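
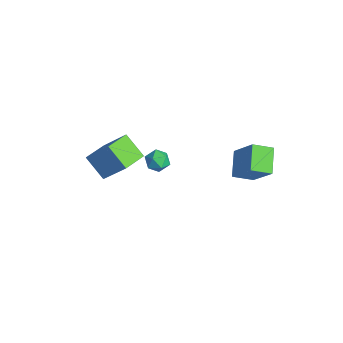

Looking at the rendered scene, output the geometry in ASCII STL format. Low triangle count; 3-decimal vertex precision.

solid 
facet normal -0.670 0.680 -0.298
outer loop
vertex -3.598 0.006 -2.031
vertex -4.097 -0.266 -1.531
vertex -3.623 0.289 -1.329
endloop
endfacet
facet normal -0.003 0.927 -0.374
outer loop
vertex -3.598 0.006 -2.031
vertex -3.623 0.289 -1.329
vertex -2.955 0.157 -1.661
endloop
endfacet
facet normal 0.350 0.481 -0.804
outer loop
vertex -3.598 0.006 -2.031
vertex -2.955 0.157 -1.661
vertex -3.017 -0.478 -2.068
endloop
endfacet
facet normal -0.098 -0.041 -0.994
outer loop
vertex -3.598 0.006 -2.031
vertex -3.017 -0.478 -2.068
vertex -3.723 -0.739 -1.988
endloop
endfacet
facet normal -0.728 0.083 -0.681
outer loop
vertex -3.598 0.006 -2.031
vertex -3.723 -0.739 -1.988
vertex -4.097 -0.266 -1.531
endloop
endfacet
facet normal 0.313 0.912 0.266
outer loop
vertex -2.955 0.157 -1.661
vertex -3.623 0.289 -1.329
vertex -3.057 -0.021 -0.932
endloop
endfacet
facet normal -0.766 0.512 0.389
outer loop
vertex -3.623 0.289 -1.329
vertex -4.097 -0.266 -1.531
vertex -3.763 -0.282 -0.852
endloop
endfacet
facet normal -0.859 -0.456 -0.232
outer loop
vertex -4.097 -0.266 -1.531
vertex -3.723 -0.739 -1.988
vertex -3.825 -0.917 -1.259
endloop
endfacet
facet normal 0.159 -0.656 -0.738
outer loop
vertex -3.723 -0.739 -1.988
vertex -3.017 -0.478 -2.068
vertex -3.157 -1.049 -1.591
endloop
endfacet
facet normal 0.883 0.189 -0.430
outer loop
vertex -3.017 -0.478 -2.068
vertex -2.955 0.157 -1.661
vertex -2.683 -0.494 -1.389
endloop
endfacet
facet normal 0.098 0.041 0.994
outer loop
vertex -3.182 -0.766 -0.889
vertex -3.057 -0.021 -0.932
vertex -3.763 -0.282 -0.852
endloop
endfacet
facet normal -0.350 -0.481 0.804
outer loop
vertex -3.182 -0.766 -0.889
vertex -3.763 -0.282 -0.852
vertex -3.825 -0.917 -1.259
endloop
endfacet
facet normal 0.003 -0.927 0.374
outer loop
vertex -3.182 -0.766 -0.889
vertex -3.825 -0.917 -1.259
vertex -3.157 -1.049 -1.591
endloop
endfacet
facet normal 0.670 -0.680 0.298
outer loop
vertex -3.182 -0.766 -0.889
vertex -3.157 -1.049 -1.591
vertex -2.683 -0.494 -1.389
endloop
endfacet
facet normal 0.728 -0.083 0.681
outer loop
vertex -3.182 -0.766 -0.889
vertex -2.683 -0.494 -1.389
vertex -3.057 -0.021 -0.932
endloop
endfacet
facet normal -0.159 0.656 0.738
outer loop
vertex -3.763 -0.282 -0.852
vertex -3.057 -0.021 -0.932
vertex -3.623 0.289 -1.329
endloop
endfacet
facet normal -0.883 -0.189 0.430
outer loop
vertex -3.825 -0.917 -1.259
vertex -3.763 -0.282 -0.852
vertex -4.097 -0.266 -1.531
endloop
endfacet
facet normal -0.313 -0.912 -0.266
outer loop
vertex -3.157 -1.049 -1.591
vertex -3.825 -0.917 -1.259
vertex -3.723 -0.739 -1.988
endloop
endfacet
facet normal 0.766 -0.512 -0.389
outer loop
vertex -2.683 -0.494 -1.389
vertex -3.157 -1.049 -1.591
vertex -3.017 -0.478 -2.068
endloop
endfacet
facet normal 0.859 0.456 0.232
outer loop
vertex -3.057 -0.021 -0.932
vertex -2.683 -0.494 -1.389
vertex -2.955 0.157 -1.661
endloop
endfacet
facet normal -0.732 -0.270 0.625
outer loop
vertex -0.954 -4.294 3.974
vertex -1.558 -3.019 3.817
vertex -2.097 -5.04 2.312
endloop
endfacet
facet normal 0.426 -0.898 0.110
outer loop
vertex -0.962 -4.621 1.343
vertex -0.954 -4.294 3.974
vertex -2.097 -5.04 2.312
endloop
endfacet
facet normal -0.733 -0.270 0.625
outer loop
vertex -2.097 -5.04 2.312
vertex -1.558 -3.019 3.817
vertex -2.701 -3.764 2.155
endloop
endfacet
facet normal -0.532 -0.347 -0.773
outer loop
vertex -2.701 -3.764 2.155
vertex -0.962 -4.621 1.343
vertex -2.097 -5.04 2.312
endloop
endfacet
facet normal 0.532 0.347 0.773
outer loop
vertex -0.954 -4.294 3.974
vertex -0.423 -2.6 2.848
vertex -1.558 -3.019 3.817
endloop
endfacet
facet normal 0.425 -0.898 0.110
outer loop
vertex 0.181 -3.876 3.005
vertex -0.954 -4.294 3.974
vertex -0.962 -4.621 1.343
endloop
endfacet
facet normal 0.532 0.347 0.773
outer loop
vertex 0.181 -3.876 3.005
vertex -0.423 -2.6 2.848
vertex -0.954 -4.294 3.974
endloop
endfacet
facet normal -0.426 0.898 -0.110
outer loop
vertex -1.558 -3.019 3.817
vertex -0.423 -2.6 2.848
vertex -2.701 -3.764 2.155
endloop
endfacet
facet normal -0.532 -0.347 -0.773
outer loop
vertex -1.566 -3.346 1.186
vertex -0.962 -4.621 1.343
vertex -2.701 -3.764 2.155
endloop
endfacet
facet normal -0.425 0.898 -0.111
outer loop
vertex -2.701 -3.764 2.155
vertex -0.423 -2.6 2.848
vertex -1.566 -3.346 1.186
endloop
endfacet
facet normal 0.733 0.270 -0.625
outer loop
vertex -1.566 -3.346 1.186
vertex 0.181 -3.876 3.005
vertex -0.962 -4.621 1.343
endloop
endfacet
facet normal 0.733 0.270 -0.625
outer loop
vertex -0.423 -2.6 2.848
vertex 0.181 -3.876 3.005
vertex -1.566 -3.346 1.186
endloop
endfacet
facet normal -0.611 -0.155 -0.776
outer loop
vertex 1.5 1.417 0.95
vertex 0.347 2.138 1.714
vertex 1.842 2.474 0.469
endloop
endfacet
facet normal 0.739 -0.462 -0.490
outer loop
vertex 3.133 2.802 2.106
vertex 1.5 1.417 0.95
vertex 1.842 2.474 0.469
endloop
endfacet
facet normal -0.611 -0.155 -0.776
outer loop
vertex 1.842 2.474 0.469
vertex 0.347 2.138 1.714
vertex 0.689 3.195 1.233
endloop
endfacet
facet normal 0.282 0.873 -0.398
outer loop
vertex 0.689 3.195 1.233
vertex 3.133 2.802 2.106
vertex 1.842 2.474 0.469
endloop
endfacet
facet normal -0.282 -0.873 0.398
outer loop
vertex 1.5 1.417 0.95
vertex 1.638 2.466 3.351
vertex 0.347 2.138 1.714
endloop
endfacet
facet normal 0.739 -0.462 -0.490
outer loop
vertex 2.791 1.745 2.587
vertex 1.5 1.417 0.95
vertex 3.133 2.802 2.106
endloop
endfacet
facet normal -0.282 -0.873 0.398
outer loop
vertex 2.791 1.745 2.587
vertex 1.638 2.466 3.351
vertex 1.5 1.417 0.95
endloop
endfacet
facet normal -0.739 0.462 0.490
outer loop
vertex 0.347 2.138 1.714
vertex 1.638 2.466 3.351
vertex 0.689 3.195 1.233
endloop
endfacet
facet normal 0.282 0.873 -0.398
outer loop
vertex 1.98 3.523 2.87
vertex 3.133 2.802 2.106
vertex 0.689 3.195 1.233
endloop
endfacet
facet normal -0.739 0.462 0.490
outer loop
vertex 0.689 3.195 1.233
vertex 1.638 2.466 3.351
vertex 1.98 3.523 2.87
endloop
endfacet
facet normal 0.611 0.155 0.776
outer loop
vertex 1.98 3.523 2.87
vertex 2.791 1.745 2.587
vertex 3.133 2.802 2.106
endloop
endfacet
facet normal 0.611 0.155 0.776
outer loop
vertex 1.638 2.466 3.351
vertex 2.791 1.745 2.587
vertex 1.98 3.523 2.87
endloop
endfacet

endsolid


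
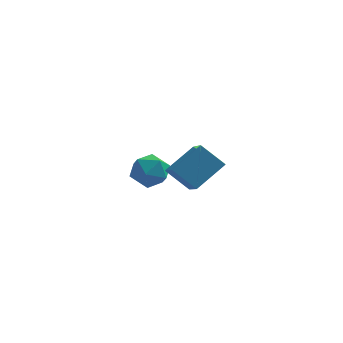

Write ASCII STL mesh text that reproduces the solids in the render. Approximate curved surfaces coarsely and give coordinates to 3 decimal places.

solid 
facet normal -0.017 0.164 0.986
outer loop
vertex 0.431 3.353 -2.261
vertex -0.067 2.645 -2.152
vertex 0.802 2.575 -2.125
endloop
endfacet
facet normal 0.591 0.404 0.699
outer loop
vertex 0.431 3.353 -2.261
vertex 0.802 2.575 -2.125
vertex 1.135 3.119 -2.721
endloop
endfacet
facet normal 0.424 0.884 0.199
outer loop
vertex 0.431 3.353 -2.261
vertex 1.135 3.119 -2.721
vertex 0.472 3.526 -3.115
endloop
endfacet
facet normal -0.287 0.941 0.177
outer loop
vertex 0.431 3.353 -2.261
vertex 0.472 3.526 -3.115
vertex -0.272 3.233 -2.764
endloop
endfacet
facet normal -0.560 0.496 0.664
outer loop
vertex 0.431 3.353 -2.261
vertex -0.272 3.233 -2.764
vertex -0.067 2.645 -2.152
endloop
endfacet
facet normal 0.914 -0.145 0.378
outer loop
vertex 1.135 3.119 -2.721
vertex 0.802 2.575 -2.125
vertex 1.072 2.267 -2.896
endloop
endfacet
facet normal -0.069 -0.534 0.843
outer loop
vertex 0.802 2.575 -2.125
vertex -0.067 2.645 -2.152
vertex 0.328 1.974 -2.545
endloop
endfacet
facet normal -0.947 0.004 0.321
outer loop
vertex -0.067 2.645 -2.152
vertex -0.272 3.233 -2.764
vertex -0.335 2.381 -2.939
endloop
endfacet
facet normal -0.506 0.725 -0.467
outer loop
vertex -0.272 3.233 -2.764
vertex 0.472 3.526 -3.115
vertex -0.002 2.925 -3.535
endloop
endfacet
facet normal 0.644 0.632 -0.431
outer loop
vertex 0.472 3.526 -3.115
vertex 1.135 3.119 -2.721
vertex 0.867 2.855 -3.508
endloop
endfacet
facet normal 0.287 -0.941 -0.177
outer loop
vertex 0.369 2.147 -3.399
vertex 1.072 2.267 -2.896
vertex 0.328 1.974 -2.545
endloop
endfacet
facet normal -0.424 -0.884 -0.199
outer loop
vertex 0.369 2.147 -3.399
vertex 0.328 1.974 -2.545
vertex -0.335 2.381 -2.939
endloop
endfacet
facet normal -0.591 -0.404 -0.699
outer loop
vertex 0.369 2.147 -3.399
vertex -0.335 2.381 -2.939
vertex -0.002 2.925 -3.535
endloop
endfacet
facet normal 0.017 -0.164 -0.986
outer loop
vertex 0.369 2.147 -3.399
vertex -0.002 2.925 -3.535
vertex 0.867 2.855 -3.508
endloop
endfacet
facet normal 0.560 -0.496 -0.664
outer loop
vertex 0.369 2.147 -3.399
vertex 0.867 2.855 -3.508
vertex 1.072 2.267 -2.896
endloop
endfacet
facet normal 0.506 -0.725 0.467
outer loop
vertex 0.328 1.974 -2.545
vertex 1.072 2.267 -2.896
vertex 0.802 2.575 -2.125
endloop
endfacet
facet normal -0.644 -0.632 0.431
outer loop
vertex -0.335 2.381 -2.939
vertex 0.328 1.974 -2.545
vertex -0.067 2.645 -2.152
endloop
endfacet
facet normal -0.914 0.145 -0.378
outer loop
vertex -0.002 2.925 -3.535
vertex -0.335 2.381 -2.939
vertex -0.272 3.233 -2.764
endloop
endfacet
facet normal 0.069 0.534 -0.843
outer loop
vertex 0.867 2.855 -3.508
vertex -0.002 2.925 -3.535
vertex 0.472 3.526 -3.115
endloop
endfacet
facet normal 0.947 -0.004 -0.321
outer loop
vertex 1.072 2.267 -2.896
vertex 0.867 2.855 -3.508
vertex 1.135 3.119 -2.721
endloop
endfacet
facet normal -0.642 -0.526 -0.558
outer loop
vertex 2.584 -2.595 -0.306
vertex 1.688 -2.307 0.453
vertex 2.202 -1.011 -1.359
endloop
endfacet
facet normal 0.741 -0.239 -0.628
outer loop
vertex 3.152 -0.233 -0.533
vertex 2.584 -2.595 -0.306
vertex 2.202 -1.011 -1.359
endloop
endfacet
facet normal -0.642 -0.526 -0.558
outer loop
vertex 2.202 -1.011 -1.359
vertex 1.688 -2.307 0.453
vertex 1.306 -0.723 -0.6
endloop
endfacet
facet normal -0.197 0.817 -0.543
outer loop
vertex 1.306 -0.723 -0.6
vertex 3.152 -0.233 -0.533
vertex 2.202 -1.011 -1.359
endloop
endfacet
facet normal 0.197 -0.817 0.543
outer loop
vertex 2.584 -2.595 -0.306
vertex 2.638 -1.529 1.279
vertex 1.688 -2.307 0.453
endloop
endfacet
facet normal 0.741 -0.239 -0.628
outer loop
vertex 3.534 -1.817 0.52
vertex 2.584 -2.595 -0.306
vertex 3.152 -0.233 -0.533
endloop
endfacet
facet normal 0.197 -0.817 0.543
outer loop
vertex 3.534 -1.817 0.52
vertex 2.638 -1.529 1.279
vertex 2.584 -2.595 -0.306
endloop
endfacet
facet normal -0.741 0.239 0.628
outer loop
vertex 1.688 -2.307 0.453
vertex 2.638 -1.529 1.279
vertex 1.306 -0.723 -0.6
endloop
endfacet
facet normal -0.197 0.817 -0.543
outer loop
vertex 2.256 0.055 0.226
vertex 3.152 -0.233 -0.533
vertex 1.306 -0.723 -0.6
endloop
endfacet
facet normal -0.741 0.239 0.628
outer loop
vertex 1.306 -0.723 -0.6
vertex 2.638 -1.529 1.279
vertex 2.256 0.055 0.226
endloop
endfacet
facet normal 0.642 0.526 0.558
outer loop
vertex 2.256 0.055 0.226
vertex 3.534 -1.817 0.52
vertex 3.152 -0.233 -0.533
endloop
endfacet
facet normal 0.642 0.526 0.558
outer loop
vertex 2.638 -1.529 1.279
vertex 3.534 -1.817 0.52
vertex 2.256 0.055 0.226
endloop
endfacet

endsolid


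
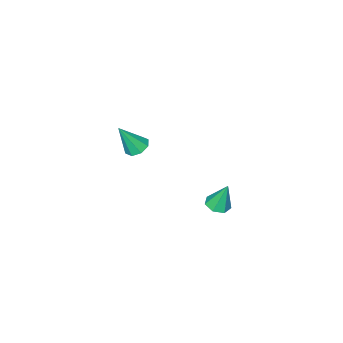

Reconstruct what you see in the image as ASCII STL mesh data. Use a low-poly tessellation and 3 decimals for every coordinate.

solid 
facet normal -0.427 0.256 -0.867
outer loop
vertex -2.839 -3.946 -2.297
vertex -3.396 -3.744 -1.963
vertex -2.818 -3.444 -2.159
endloop
endfacet
facet normal 0.994 -0.012 -0.106
outer loop
vertex -2.839 -3.946 -2.297
vertex -2.818 -3.444 -2.159
vertex -2.644 -4.196 -0.437
endloop
endfacet
facet normal -0.427 0.257 -0.867
outer loop
vertex -2.818 -3.444 -2.159
vertex -3.396 -3.744 -1.963
vertex -3.135 -3.118 -1.906
endloop
endfacet
facet normal 0.773 0.607 0.187
outer loop
vertex -2.818 -3.444 -2.159
vertex -3.135 -3.118 -1.906
vertex -2.644 -4.196 -0.437
endloop
endfacet
facet normal -0.428 0.257 -0.866
outer loop
vertex -3.135 -3.118 -1.906
vertex -3.396 -3.744 -1.963
vertex -3.605 -3.159 -1.686
endloop
endfacet
facet normal 0.182 0.821 0.542
outer loop
vertex -3.135 -3.118 -1.906
vertex -3.605 -3.159 -1.686
vertex -2.644 -4.196 -0.437
endloop
endfacet
facet normal -0.428 0.257 -0.866
outer loop
vertex -3.605 -3.159 -1.686
vertex -3.396 -3.744 -1.963
vertex -3.953 -3.542 -1.628
endloop
endfacet
facet normal -0.430 0.504 0.749
outer loop
vertex -3.605 -3.159 -1.686
vertex -3.953 -3.542 -1.628
vertex -2.644 -4.196 -0.437
endloop
endfacet
facet normal -0.428 0.257 -0.867
outer loop
vertex -3.953 -3.542 -1.628
vertex -3.396 -3.744 -1.963
vertex -3.974 -4.043 -1.766
endloop
endfacet
facet normal -0.707 -0.160 0.689
outer loop
vertex -3.953 -3.542 -1.628
vertex -3.974 -4.043 -1.766
vertex -2.644 -4.196 -0.437
endloop
endfacet
facet normal -0.429 0.258 -0.866
outer loop
vertex -3.974 -4.043 -1.766
vertex -3.396 -3.744 -1.963
vertex -3.657 -4.369 -2.02
endloop
endfacet
facet normal -0.485 -0.780 0.396
outer loop
vertex -3.974 -4.043 -1.766
vertex -3.657 -4.369 -2.02
vertex -2.644 -4.196 -0.437
endloop
endfacet
facet normal -0.426 0.257 -0.867
outer loop
vertex -3.657 -4.369 -2.02
vertex -3.396 -3.744 -1.963
vertex -3.187 -4.329 -2.239
endloop
endfacet
facet normal 0.104 -0.994 0.042
outer loop
vertex -3.657 -4.369 -2.02
vertex -3.187 -4.329 -2.239
vertex -2.644 -4.196 -0.437
endloop
endfacet
facet normal -0.427 0.257 -0.867
outer loop
vertex -3.187 -4.329 -2.239
vertex -3.396 -3.744 -1.963
vertex -2.839 -3.946 -2.297
endloop
endfacet
facet normal 0.717 -0.677 -0.166
outer loop
vertex -3.187 -4.329 -2.239
vertex -2.839 -3.946 -2.297
vertex -2.644 -4.196 -0.437
endloop
endfacet
facet normal 0.160 -0.255 -0.954
outer loop
vertex -1.983 3.073 -1.332
vertex -2.56 2.798 -1.355
vertex -2.4 3.403 -1.49
endloop
endfacet
facet normal 0.540 0.803 0.251
outer loop
vertex -1.983 3.073 -1.332
vertex -2.4 3.403 -1.49
vertex -2.8 3.182 0.075
endloop
endfacet
facet normal 0.160 -0.255 -0.954
outer loop
vertex -2.4 3.403 -1.49
vertex -2.56 2.798 -1.355
vertex -2.938 3.278 -1.547
endloop
endfacet
facet normal -0.233 0.969 0.077
outer loop
vertex -2.4 3.403 -1.49
vertex -2.938 3.278 -1.547
vertex -2.8 3.182 0.075
endloop
endfacet
facet normal 0.160 -0.256 -0.953
outer loop
vertex -2.938 3.278 -1.547
vertex -2.56 2.798 -1.355
vertex -3.192 2.791 -1.459
endloop
endfacet
facet normal -0.874 0.475 0.102
outer loop
vertex -2.938 3.278 -1.547
vertex -3.192 2.791 -1.459
vertex -2.8 3.182 0.075
endloop
endfacet
facet normal 0.160 -0.255 -0.954
outer loop
vertex -3.192 2.791 -1.459
vertex -2.56 2.798 -1.355
vertex -2.97 2.31 -1.293
endloop
endfacet
facet normal -0.900 -0.309 0.309
outer loop
vertex -3.192 2.791 -1.459
vertex -2.97 2.31 -1.293
vertex -2.8 3.182 0.075
endloop
endfacet
facet normal 0.159 -0.255 -0.954
outer loop
vertex -2.97 2.31 -1.293
vertex -2.56 2.798 -1.355
vertex -2.439 2.197 -1.174
endloop
endfacet
facet normal -0.289 -0.791 0.540
outer loop
vertex -2.97 2.31 -1.293
vertex -2.439 2.197 -1.174
vertex -2.8 3.182 0.075
endloop
endfacet
facet normal 0.160 -0.255 -0.954
outer loop
vertex -2.439 2.197 -1.174
vertex -2.56 2.798 -1.355
vertex -2.0 2.536 -1.191
endloop
endfacet
facet normal 0.494 -0.608 0.622
outer loop
vertex -2.439 2.197 -1.174
vertex -2.0 2.536 -1.191
vertex -2.8 3.182 0.075
endloop
endfacet
facet normal 0.160 -0.255 -0.954
outer loop
vertex -2.0 2.536 -1.191
vertex -2.56 2.798 -1.355
vertex -1.983 3.073 -1.332
endloop
endfacet
facet normal 0.864 0.102 0.494
outer loop
vertex -2.0 2.536 -1.191
vertex -1.983 3.073 -1.332
vertex -2.8 3.182 0.075
endloop
endfacet

endsolid


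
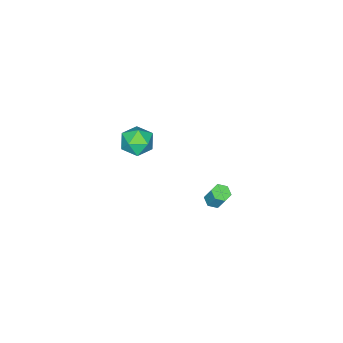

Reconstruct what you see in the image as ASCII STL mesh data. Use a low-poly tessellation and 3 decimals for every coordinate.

solid 
facet normal -0.105 -0.438 -0.893
outer loop
vertex 1.0 4.116 0.08
vertex 0.744 3.682 0.323
vertex 0.444 4.119 0.144
endloop
endfacet
facet normal -0.045 0.899 -0.436
outer loop
vertex 1.0 4.116 0.08
vertex 0.444 4.119 0.144
vertex 1.132 4.673 1.214
endloop
endfacet
facet normal -0.045 0.899 -0.436
outer loop
vertex 1.132 4.673 1.214
vertex 0.444 4.119 0.144
vertex 0.576 4.676 1.278
endloop
endfacet
facet normal 0.105 0.437 0.893
outer loop
vertex 1.132 4.673 1.214
vertex 0.576 4.676 1.278
vertex 0.876 4.238 1.457
endloop
endfacet
facet normal -0.105 -0.438 -0.893
outer loop
vertex 0.444 4.119 0.144
vertex 0.744 3.682 0.323
vertex 0.187 3.685 0.387
endloop
endfacet
facet normal -0.882 0.455 -0.121
outer loop
vertex 0.444 4.119 0.144
vertex 0.187 3.685 0.387
vertex 0.576 4.676 1.278
endloop
endfacet
facet normal -0.883 0.453 -0.119
outer loop
vertex 0.576 4.676 1.278
vertex 0.187 3.685 0.387
vertex 0.32 4.241 1.521
endloop
endfacet
facet normal 0.105 0.437 0.893
outer loop
vertex 0.576 4.676 1.278
vertex 0.32 4.241 1.521
vertex 0.876 4.238 1.457
endloop
endfacet
facet normal -0.105 -0.437 -0.893
outer loop
vertex 0.187 3.685 0.387
vertex 0.744 3.682 0.323
vertex 0.488 3.247 0.566
endloop
endfacet
facet normal -0.837 -0.446 0.317
outer loop
vertex 0.187 3.685 0.387
vertex 0.488 3.247 0.566
vertex 0.32 4.241 1.521
endloop
endfacet
facet normal -0.838 -0.445 0.316
outer loop
vertex 0.32 4.241 1.521
vertex 0.488 3.247 0.566
vertex 0.62 3.804 1.7
endloop
endfacet
facet normal 0.105 0.438 0.893
outer loop
vertex 0.32 4.241 1.521
vertex 0.62 3.804 1.7
vertex 0.876 4.238 1.457
endloop
endfacet
facet normal -0.105 -0.437 -0.893
outer loop
vertex 0.488 3.247 0.566
vertex 0.744 3.682 0.323
vertex 1.044 3.244 0.502
endloop
endfacet
facet normal 0.045 -0.899 0.436
outer loop
vertex 0.488 3.247 0.566
vertex 1.044 3.244 0.502
vertex 0.62 3.804 1.7
endloop
endfacet
facet normal 0.045 -0.899 0.436
outer loop
vertex 0.62 3.804 1.7
vertex 1.044 3.244 0.502
vertex 1.176 3.801 1.636
endloop
endfacet
facet normal 0.105 0.438 0.893
outer loop
vertex 0.62 3.804 1.7
vertex 1.176 3.801 1.636
vertex 0.876 4.238 1.457
endloop
endfacet
facet normal -0.105 -0.437 -0.893
outer loop
vertex 1.044 3.244 0.502
vertex 0.744 3.682 0.323
vertex 1.3 3.679 0.259
endloop
endfacet
facet normal 0.883 -0.453 0.120
outer loop
vertex 1.044 3.244 0.502
vertex 1.3 3.679 0.259
vertex 1.176 3.801 1.636
endloop
endfacet
facet normal 0.882 -0.455 0.120
outer loop
vertex 1.176 3.801 1.636
vertex 1.3 3.679 0.259
vertex 1.433 4.235 1.393
endloop
endfacet
facet normal 0.105 0.438 0.893
outer loop
vertex 1.176 3.801 1.636
vertex 1.433 4.235 1.393
vertex 0.876 4.238 1.457
endloop
endfacet
facet normal -0.105 -0.438 -0.893
outer loop
vertex 1.3 3.679 0.259
vertex 0.744 3.682 0.323
vertex 1.0 4.116 0.08
endloop
endfacet
facet normal 0.838 0.445 -0.317
outer loop
vertex 1.3 3.679 0.259
vertex 1.0 4.116 0.08
vertex 1.433 4.235 1.393
endloop
endfacet
facet normal 0.837 0.446 -0.317
outer loop
vertex 1.433 4.235 1.393
vertex 1.0 4.116 0.08
vertex 1.132 4.673 1.214
endloop
endfacet
facet normal 0.105 0.437 0.893
outer loop
vertex 1.433 4.235 1.393
vertex 1.132 4.673 1.214
vertex 0.876 4.238 1.457
endloop
endfacet
facet normal 0.410 0.433 0.802
outer loop
vertex -1.691 -2.602 -0.762
vertex -1.931 -3.465 -0.173
vertex -0.99 -3.41 -0.684
endloop
endfacet
facet normal 0.730 0.653 0.203
outer loop
vertex -1.691 -2.602 -0.762
vertex -0.99 -3.41 -0.684
vertex -1.154 -2.932 -1.63
endloop
endfacet
facet normal 0.234 0.948 -0.216
outer loop
vertex -1.691 -2.602 -0.762
vertex -1.154 -2.932 -1.63
vertex -2.197 -2.691 -1.703
endloop
endfacet
facet normal -0.392 0.911 0.125
outer loop
vertex -1.691 -2.602 -0.762
vertex -2.197 -2.691 -1.703
vertex -2.677 -3.021 -0.803
endloop
endfacet
facet normal -0.283 0.593 0.754
outer loop
vertex -1.691 -2.602 -0.762
vertex -2.677 -3.021 -0.803
vertex -1.931 -3.465 -0.173
endloop
endfacet
facet normal 0.988 0.078 -0.132
outer loop
vertex -1.154 -2.932 -1.63
vertex -0.99 -3.41 -0.684
vertex -1.063 -3.999 -1.577
endloop
endfacet
facet normal 0.471 -0.277 0.838
outer loop
vertex -0.99 -3.41 -0.684
vertex -1.931 -3.465 -0.173
vertex -1.543 -4.329 -0.677
endloop
endfacet
facet normal -0.651 -0.018 0.759
outer loop
vertex -1.931 -3.465 -0.173
vertex -2.677 -3.021 -0.803
vertex -2.586 -4.088 -0.75
endloop
endfacet
facet normal -0.828 0.496 -0.260
outer loop
vertex -2.677 -3.021 -0.803
vertex -2.197 -2.691 -1.703
vertex -2.75 -3.61 -1.696
endloop
endfacet
facet normal 0.185 0.556 -0.810
outer loop
vertex -2.197 -2.691 -1.703
vertex -1.154 -2.932 -1.63
vertex -1.809 -3.555 -2.207
endloop
endfacet
facet normal 0.392 -0.911 -0.125
outer loop
vertex -2.049 -4.418 -1.618
vertex -1.063 -3.999 -1.577
vertex -1.543 -4.329 -0.677
endloop
endfacet
facet normal -0.234 -0.948 0.216
outer loop
vertex -2.049 -4.418 -1.618
vertex -1.543 -4.329 -0.677
vertex -2.586 -4.088 -0.75
endloop
endfacet
facet normal -0.730 -0.653 -0.203
outer loop
vertex -2.049 -4.418 -1.618
vertex -2.586 -4.088 -0.75
vertex -2.75 -3.61 -1.696
endloop
endfacet
facet normal -0.410 -0.433 -0.802
outer loop
vertex -2.049 -4.418 -1.618
vertex -2.75 -3.61 -1.696
vertex -1.809 -3.555 -2.207
endloop
endfacet
facet normal 0.283 -0.593 -0.754
outer loop
vertex -2.049 -4.418 -1.618
vertex -1.809 -3.555 -2.207
vertex -1.063 -3.999 -1.577
endloop
endfacet
facet normal 0.828 -0.496 0.260
outer loop
vertex -1.543 -4.329 -0.677
vertex -1.063 -3.999 -1.577
vertex -0.99 -3.41 -0.684
endloop
endfacet
facet normal -0.185 -0.556 0.810
outer loop
vertex -2.586 -4.088 -0.75
vertex -1.543 -4.329 -0.677
vertex -1.931 -3.465 -0.173
endloop
endfacet
facet normal -0.988 -0.078 0.132
outer loop
vertex -2.75 -3.61 -1.696
vertex -2.586 -4.088 -0.75
vertex -2.677 -3.021 -0.803
endloop
endfacet
facet normal -0.471 0.277 -0.838
outer loop
vertex -1.809 -3.555 -2.207
vertex -2.75 -3.61 -1.696
vertex -2.197 -2.691 -1.703
endloop
endfacet
facet normal 0.651 0.018 -0.759
outer loop
vertex -1.063 -3.999 -1.577
vertex -1.809 -3.555 -2.207
vertex -1.154 -2.932 -1.63
endloop
endfacet

endsolid


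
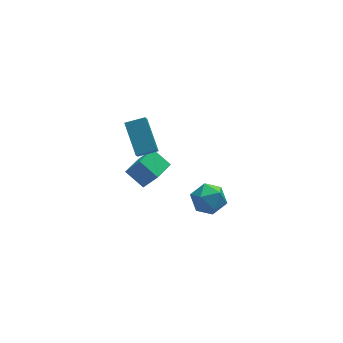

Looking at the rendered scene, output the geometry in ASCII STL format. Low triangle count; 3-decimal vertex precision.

solid 
facet normal -0.057 -0.083 0.995
outer loop
vertex 2.746 4.426 -2.208
vertex 2.221 3.461 -2.318
vertex 3.323 3.486 -2.253
endloop
endfacet
facet normal 0.525 0.284 0.802
outer loop
vertex 2.746 4.426 -2.208
vertex 3.323 3.486 -2.253
vertex 3.676 4.378 -2.8
endloop
endfacet
facet normal 0.313 0.850 0.424
outer loop
vertex 2.746 4.426 -2.208
vertex 3.676 4.378 -2.8
vertex 2.793 4.904 -3.202
endloop
endfacet
facet normal -0.399 0.834 0.382
outer loop
vertex 2.746 4.426 -2.208
vertex 2.793 4.904 -3.202
vertex 1.893 4.337 -2.904
endloop
endfacet
facet normal -0.627 0.257 0.735
outer loop
vertex 2.746 4.426 -2.208
vertex 1.893 4.337 -2.904
vertex 2.221 3.461 -2.318
endloop
endfacet
facet normal 0.917 -0.133 0.376
outer loop
vertex 3.676 4.378 -2.8
vertex 3.323 3.486 -2.253
vertex 3.727 3.383 -3.276
endloop
endfacet
facet normal -0.024 -0.726 0.687
outer loop
vertex 3.323 3.486 -2.253
vertex 2.221 3.461 -2.318
vertex 2.827 2.816 -2.978
endloop
endfacet
facet normal -0.947 -0.176 0.267
outer loop
vertex 2.221 3.461 -2.318
vertex 1.893 4.337 -2.904
vertex 1.944 3.342 -3.38
endloop
endfacet
facet normal -0.578 0.757 -0.304
outer loop
vertex 1.893 4.337 -2.904
vertex 2.793 4.904 -3.202
vertex 2.297 4.234 -3.927
endloop
endfacet
facet normal 0.575 0.783 -0.238
outer loop
vertex 2.793 4.904 -3.202
vertex 3.676 4.378 -2.8
vertex 3.399 4.259 -3.862
endloop
endfacet
facet normal 0.399 -0.834 -0.382
outer loop
vertex 2.874 3.294 -3.972
vertex 3.727 3.383 -3.276
vertex 2.827 2.816 -2.978
endloop
endfacet
facet normal -0.313 -0.850 -0.424
outer loop
vertex 2.874 3.294 -3.972
vertex 2.827 2.816 -2.978
vertex 1.944 3.342 -3.38
endloop
endfacet
facet normal -0.525 -0.284 -0.802
outer loop
vertex 2.874 3.294 -3.972
vertex 1.944 3.342 -3.38
vertex 2.297 4.234 -3.927
endloop
endfacet
facet normal 0.057 0.083 -0.995
outer loop
vertex 2.874 3.294 -3.972
vertex 2.297 4.234 -3.927
vertex 3.399 4.259 -3.862
endloop
endfacet
facet normal 0.627 -0.257 -0.735
outer loop
vertex 2.874 3.294 -3.972
vertex 3.399 4.259 -3.862
vertex 3.727 3.383 -3.276
endloop
endfacet
facet normal 0.578 -0.757 0.304
outer loop
vertex 2.827 2.816 -2.978
vertex 3.727 3.383 -3.276
vertex 3.323 3.486 -2.253
endloop
endfacet
facet normal -0.575 -0.783 0.238
outer loop
vertex 1.944 3.342 -3.38
vertex 2.827 2.816 -2.978
vertex 2.221 3.461 -2.318
endloop
endfacet
facet normal -0.917 0.133 -0.376
outer loop
vertex 2.297 4.234 -3.927
vertex 1.944 3.342 -3.38
vertex 1.893 4.337 -2.904
endloop
endfacet
facet normal 0.024 0.726 -0.687
outer loop
vertex 3.399 4.259 -3.862
vertex 2.297 4.234 -3.927
vertex 2.793 4.904 -3.202
endloop
endfacet
facet normal 0.947 0.176 -0.267
outer loop
vertex 3.727 3.383 -3.276
vertex 3.399 4.259 -3.862
vertex 3.676 4.378 -2.8
endloop
endfacet
facet normal -0.719 -0.691 0.077
outer loop
vertex -0.436 2.475 1.367
vertex -1.182 3.335 2.112
vertex -1.089 3.013 0.092
endloop
endfacet
facet normal 0.548 -0.632 -0.548
outer loop
vertex -0.118 3.945 -0.012
vertex -0.436 2.475 1.367
vertex -1.089 3.013 0.092
endloop
endfacet
facet normal -0.719 -0.690 0.077
outer loop
vertex -1.089 3.013 0.092
vertex -1.182 3.335 2.112
vertex -1.835 3.873 0.836
endloop
endfacet
facet normal -0.426 0.351 -0.834
outer loop
vertex -1.835 3.873 0.836
vertex -0.118 3.945 -0.012
vertex -1.089 3.013 0.092
endloop
endfacet
facet normal 0.427 -0.352 0.833
outer loop
vertex -0.436 2.475 1.367
vertex -0.211 4.267 2.008
vertex -1.182 3.335 2.112
endloop
endfacet
facet normal 0.549 -0.632 -0.547
outer loop
vertex 0.535 3.407 1.264
vertex -0.436 2.475 1.367
vertex -0.118 3.945 -0.012
endloop
endfacet
facet normal 0.426 -0.352 0.834
outer loop
vertex 0.535 3.407 1.264
vertex -0.211 4.267 2.008
vertex -0.436 2.475 1.367
endloop
endfacet
facet normal -0.548 0.632 0.547
outer loop
vertex -1.182 3.335 2.112
vertex -0.211 4.267 2.008
vertex -1.835 3.873 0.836
endloop
endfacet
facet normal -0.426 0.352 -0.833
outer loop
vertex -0.864 4.805 0.733
vertex -0.118 3.945 -0.012
vertex -1.835 3.873 0.836
endloop
endfacet
facet normal -0.548 0.632 0.548
outer loop
vertex -1.835 3.873 0.836
vertex -0.211 4.267 2.008
vertex -0.864 4.805 0.733
endloop
endfacet
facet normal 0.719 0.691 -0.077
outer loop
vertex -0.864 4.805 0.733
vertex 0.535 3.407 1.264
vertex -0.118 3.945 -0.012
endloop
endfacet
facet normal 0.719 0.690 -0.077
outer loop
vertex -0.211 4.267 2.008
vertex 0.535 3.407 1.264
vertex -0.864 4.805 0.733
endloop
endfacet
facet normal -0.970 0.081 -0.230
outer loop
vertex -1.714 4.307 4.726
vertex -1.395 5.147 3.678
vertex -1.55 2.665 3.46
endloop
endfacet
facet normal -0.231 -0.608 0.759
outer loop
vertex -0.445 2.573 3.722
vertex -1.714 4.307 4.726
vertex -1.55 2.665 3.46
endloop
endfacet
facet normal -0.970 0.081 -0.230
outer loop
vertex -1.55 2.665 3.46
vertex -1.395 5.147 3.678
vertex -1.232 3.505 2.412
endloop
endfacet
facet normal 0.079 -0.789 -0.609
outer loop
vertex -1.232 3.505 2.412
vertex -0.445 2.573 3.722
vertex -1.55 2.665 3.46
endloop
endfacet
facet normal -0.079 0.789 0.609
outer loop
vertex -1.714 4.307 4.726
vertex -0.29 5.055 3.94
vertex -1.395 5.147 3.678
endloop
endfacet
facet normal -0.231 -0.608 0.759
outer loop
vertex -0.608 4.215 4.988
vertex -1.714 4.307 4.726
vertex -0.445 2.573 3.722
endloop
endfacet
facet normal -0.079 0.789 0.609
outer loop
vertex -0.608 4.215 4.988
vertex -0.29 5.055 3.94
vertex -1.714 4.307 4.726
endloop
endfacet
facet normal 0.231 0.608 -0.759
outer loop
vertex -1.395 5.147 3.678
vertex -0.29 5.055 3.94
vertex -1.232 3.505 2.412
endloop
endfacet
facet normal 0.079 -0.789 -0.609
outer loop
vertex -0.126 3.413 2.674
vertex -0.445 2.573 3.722
vertex -1.232 3.505 2.412
endloop
endfacet
facet normal 0.230 0.608 -0.759
outer loop
vertex -1.232 3.505 2.412
vertex -0.29 5.055 3.94
vertex -0.126 3.413 2.674
endloop
endfacet
facet normal 0.970 -0.081 0.230
outer loop
vertex -0.126 3.413 2.674
vertex -0.608 4.215 4.988
vertex -0.445 2.573 3.722
endloop
endfacet
facet normal 0.970 -0.080 0.230
outer loop
vertex -0.29 5.055 3.94
vertex -0.608 4.215 4.988
vertex -0.126 3.413 2.674
endloop
endfacet

endsolid


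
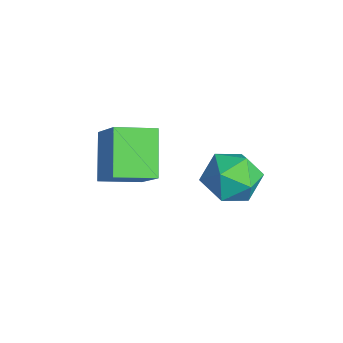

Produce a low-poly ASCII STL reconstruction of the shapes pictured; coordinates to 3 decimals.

solid 
facet normal -0.672 -0.108 -0.733
outer loop
vertex -3.806 -3.351 -3.64
vertex -3.663 -1.868 -3.989
vertex -2.388 -3.779 -4.877
endloop
endfacet
facet normal -0.093 -0.969 0.228
outer loop
vertex -1.097 -3.572 -3.471
vertex -3.806 -3.351 -3.64
vertex -2.388 -3.779 -4.877
endloop
endfacet
facet normal -0.672 -0.108 -0.733
outer loop
vertex -2.388 -3.779 -4.877
vertex -3.663 -1.868 -3.989
vertex -2.245 -2.296 -5.227
endloop
endfacet
facet normal 0.734 -0.222 -0.641
outer loop
vertex -2.245 -2.296 -5.227
vertex -1.097 -3.572 -3.471
vertex -2.388 -3.779 -4.877
endloop
endfacet
facet normal -0.734 0.222 0.642
outer loop
vertex -3.806 -3.351 -3.64
vertex -2.372 -1.661 -2.583
vertex -3.663 -1.868 -3.989
endloop
endfacet
facet normal -0.093 -0.969 0.228
outer loop
vertex -2.515 -3.144 -2.233
vertex -3.806 -3.351 -3.64
vertex -1.097 -3.572 -3.471
endloop
endfacet
facet normal -0.734 0.222 0.641
outer loop
vertex -2.515 -3.144 -2.233
vertex -2.372 -1.661 -2.583
vertex -3.806 -3.351 -3.64
endloop
endfacet
facet normal 0.093 0.969 -0.228
outer loop
vertex -3.663 -1.868 -3.989
vertex -2.372 -1.661 -2.583
vertex -2.245 -2.296 -5.227
endloop
endfacet
facet normal 0.735 -0.222 -0.641
outer loop
vertex -0.954 -2.089 -3.82
vertex -1.097 -3.572 -3.471
vertex -2.245 -2.296 -5.227
endloop
endfacet
facet normal 0.093 0.969 -0.228
outer loop
vertex -2.245 -2.296 -5.227
vertex -2.372 -1.661 -2.583
vertex -0.954 -2.089 -3.82
endloop
endfacet
facet normal 0.672 0.108 0.733
outer loop
vertex -0.954 -2.089 -3.82
vertex -2.515 -3.144 -2.233
vertex -1.097 -3.572 -3.471
endloop
endfacet
facet normal 0.672 0.108 0.733
outer loop
vertex -2.372 -1.661 -2.583
vertex -2.515 -3.144 -2.233
vertex -0.954 -2.089 -3.82
endloop
endfacet
facet normal 0.475 0.731 0.490
outer loop
vertex 0.863 0.867 -2.734
vertex 0.769 0.303 -1.802
vertex 1.645 0.162 -2.44
endloop
endfacet
facet normal 0.696 0.693 -0.188
outer loop
vertex 0.863 0.867 -2.734
vertex 1.645 0.162 -2.44
vertex 1.316 0.21 -3.482
endloop
endfacet
facet normal 0.127 0.782 -0.610
outer loop
vertex 0.863 0.867 -2.734
vertex 1.316 0.21 -3.482
vertex 0.236 0.382 -3.487
endloop
endfacet
facet normal -0.445 0.875 -0.193
outer loop
vertex 0.863 0.867 -2.734
vertex 0.236 0.382 -3.487
vertex -0.102 0.439 -2.449
endloop
endfacet
facet normal -0.230 0.843 0.487
outer loop
vertex 0.863 0.867 -2.734
vertex -0.102 0.439 -2.449
vertex 0.769 0.303 -1.802
endloop
endfacet
facet normal 0.953 0.038 -0.299
outer loop
vertex 1.316 0.21 -3.482
vertex 1.645 0.162 -2.44
vertex 1.502 -0.759 -3.011
endloop
endfacet
facet normal 0.596 0.099 0.797
outer loop
vertex 1.645 0.162 -2.44
vertex 0.769 0.303 -1.802
vertex 1.164 -0.702 -1.973
endloop
endfacet
facet normal -0.544 0.280 0.791
outer loop
vertex 0.769 0.303 -1.802
vertex -0.102 0.439 -2.449
vertex 0.084 -0.53 -1.978
endloop
endfacet
facet normal -0.892 0.330 -0.309
outer loop
vertex -0.102 0.439 -2.449
vertex 0.236 0.382 -3.487
vertex -0.245 -0.482 -3.02
endloop
endfacet
facet normal 0.033 0.180 -0.983
outer loop
vertex 0.236 0.382 -3.487
vertex 1.316 0.21 -3.482
vertex 0.631 -0.623 -3.658
endloop
endfacet
facet normal 0.445 -0.875 0.193
outer loop
vertex 0.537 -1.187 -2.726
vertex 1.502 -0.759 -3.011
vertex 1.164 -0.702 -1.973
endloop
endfacet
facet normal -0.127 -0.782 0.610
outer loop
vertex 0.537 -1.187 -2.726
vertex 1.164 -0.702 -1.973
vertex 0.084 -0.53 -1.978
endloop
endfacet
facet normal -0.696 -0.693 0.188
outer loop
vertex 0.537 -1.187 -2.726
vertex 0.084 -0.53 -1.978
vertex -0.245 -0.482 -3.02
endloop
endfacet
facet normal -0.475 -0.731 -0.490
outer loop
vertex 0.537 -1.187 -2.726
vertex -0.245 -0.482 -3.02
vertex 0.631 -0.623 -3.658
endloop
endfacet
facet normal 0.230 -0.843 -0.487
outer loop
vertex 0.537 -1.187 -2.726
vertex 0.631 -0.623 -3.658
vertex 1.502 -0.759 -3.011
endloop
endfacet
facet normal 0.892 -0.330 0.309
outer loop
vertex 1.164 -0.702 -1.973
vertex 1.502 -0.759 -3.011
vertex 1.645 0.162 -2.44
endloop
endfacet
facet normal -0.033 -0.180 0.983
outer loop
vertex 0.084 -0.53 -1.978
vertex 1.164 -0.702 -1.973
vertex 0.769 0.303 -1.802
endloop
endfacet
facet normal -0.953 -0.038 0.299
outer loop
vertex -0.245 -0.482 -3.02
vertex 0.084 -0.53 -1.978
vertex -0.102 0.439 -2.449
endloop
endfacet
facet normal -0.596 -0.099 -0.797
outer loop
vertex 0.631 -0.623 -3.658
vertex -0.245 -0.482 -3.02
vertex 0.236 0.382 -3.487
endloop
endfacet
facet normal 0.544 -0.280 -0.791
outer loop
vertex 1.502 -0.759 -3.011
vertex 0.631 -0.623 -3.658
vertex 1.316 0.21 -3.482
endloop
endfacet

endsolid


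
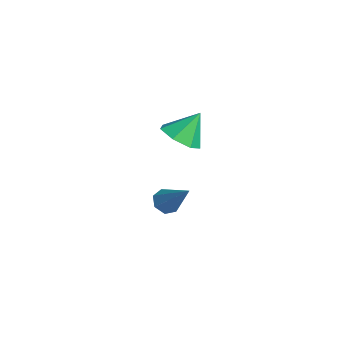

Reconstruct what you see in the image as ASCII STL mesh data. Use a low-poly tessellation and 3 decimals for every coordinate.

solid 
facet normal 0.017 -0.623 -0.782
outer loop
vertex -2.186 0.271 3.464
vertex -2.807 0.907 2.944
vertex -1.777 0.898 2.974
endloop
endfacet
facet normal 0.754 0.021 0.656
outer loop
vertex -2.186 0.271 3.464
vertex -1.777 0.898 2.974
vertex -2.833 1.873 4.156
endloop
endfacet
facet normal 0.017 -0.623 -0.782
outer loop
vertex -1.777 0.898 2.974
vertex -2.807 0.907 2.944
vertex -2.145 1.531 2.461
endloop
endfacet
facet normal 0.773 0.605 0.192
outer loop
vertex -1.777 0.898 2.974
vertex -2.145 1.531 2.461
vertex -2.833 1.873 4.156
endloop
endfacet
facet normal 0.017 -0.623 -0.782
outer loop
vertex -2.145 1.531 2.461
vertex -2.807 0.907 2.944
vertex -3.011 1.695 2.312
endloop
endfacet
facet normal 0.204 0.972 -0.114
outer loop
vertex -2.145 1.531 2.461
vertex -3.011 1.695 2.312
vertex -2.833 1.873 4.156
endloop
endfacet
facet normal 0.016 -0.623 -0.782
outer loop
vertex -3.011 1.695 2.312
vertex -2.807 0.907 2.944
vertex -3.723 1.266 2.639
endloop
endfacet
facet normal -0.526 0.850 -0.031
outer loop
vertex -3.011 1.695 2.312
vertex -3.723 1.266 2.639
vertex -2.833 1.873 4.156
endloop
endfacet
facet normal 0.017 -0.622 -0.783
outer loop
vertex -3.723 1.266 2.639
vertex -2.807 0.907 2.944
vertex -3.746 0.566 3.195
endloop
endfacet
facet normal -0.866 0.328 0.377
outer loop
vertex -3.723 1.266 2.639
vertex -3.746 0.566 3.195
vertex -2.833 1.873 4.156
endloop
endfacet
facet normal 0.017 -0.623 -0.782
outer loop
vertex -3.746 0.566 3.195
vertex -2.807 0.907 2.944
vertex -3.062 0.124 3.562
endloop
endfacet
facet normal -0.560 -0.200 0.804
outer loop
vertex -3.746 0.566 3.195
vertex -3.062 0.124 3.562
vertex -2.833 1.873 4.156
endloop
endfacet
facet normal 0.017 -0.623 -0.782
outer loop
vertex -3.062 0.124 3.562
vertex -2.807 0.907 2.944
vertex -2.186 0.271 3.464
endloop
endfacet
facet normal 0.160 -0.336 0.928
outer loop
vertex -3.062 0.124 3.562
vertex -2.186 0.271 3.464
vertex -2.833 1.873 4.156
endloop
endfacet
facet normal -0.632 -0.225 -0.741
outer loop
vertex -3.879 0.714 -2.877
vertex -4.391 1.025 -2.535
vertex -3.952 1.297 -2.992
endloop
endfacet
facet normal 0.914 0.034 -0.405
outer loop
vertex -3.879 0.714 -2.877
vertex -3.952 1.297 -2.992
vertex -3.069 1.495 -0.985
endloop
endfacet
facet normal -0.632 -0.225 -0.741
outer loop
vertex -3.952 1.297 -2.992
vertex -4.391 1.025 -2.535
vertex -4.355 1.675 -2.763
endloop
endfacet
facet normal 0.547 0.775 -0.317
outer loop
vertex -3.952 1.297 -2.992
vertex -4.355 1.675 -2.763
vertex -3.069 1.495 -0.985
endloop
endfacet
facet normal -0.633 -0.225 -0.741
outer loop
vertex -4.355 1.675 -2.763
vertex -4.391 1.025 -2.535
vertex -4.785 1.564 -2.362
endloop
endfacet
facet normal -0.096 0.981 0.169
outer loop
vertex -4.355 1.675 -2.763
vertex -4.785 1.564 -2.362
vertex -3.069 1.495 -0.985
endloop
endfacet
facet normal -0.633 -0.225 -0.741
outer loop
vertex -4.785 1.564 -2.362
vertex -4.391 1.025 -2.535
vertex -4.919 1.047 -2.091
endloop
endfacet
facet normal -0.531 0.497 0.686
outer loop
vertex -4.785 1.564 -2.362
vertex -4.919 1.047 -2.091
vertex -3.069 1.495 -0.985
endloop
endfacet
facet normal -0.632 -0.226 -0.741
outer loop
vertex -4.919 1.047 -2.091
vertex -4.391 1.025 -2.535
vertex -4.655 0.514 -2.154
endloop
endfacet
facet normal -0.430 -0.313 0.847
outer loop
vertex -4.919 1.047 -2.091
vertex -4.655 0.514 -2.154
vertex -3.069 1.495 -0.985
endloop
endfacet
facet normal -0.633 -0.226 -0.741
outer loop
vertex -4.655 0.514 -2.154
vertex -4.391 1.025 -2.535
vertex -4.192 0.365 -2.504
endloop
endfacet
facet normal 0.129 -0.839 0.528
outer loop
vertex -4.655 0.514 -2.154
vertex -4.192 0.365 -2.504
vertex -3.069 1.495 -0.985
endloop
endfacet
facet normal -0.632 -0.225 -0.741
outer loop
vertex -4.192 0.365 -2.504
vertex -4.391 1.025 -2.535
vertex -3.879 0.714 -2.877
endloop
endfacet
facet normal 0.728 -0.685 -0.029
outer loop
vertex -4.192 0.365 -2.504
vertex -3.879 0.714 -2.877
vertex -3.069 1.495 -0.985
endloop
endfacet

endsolid


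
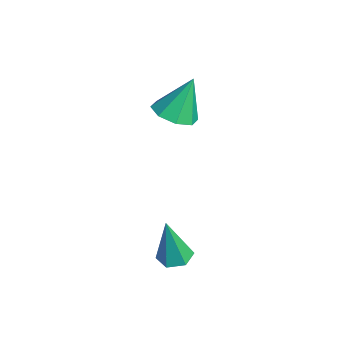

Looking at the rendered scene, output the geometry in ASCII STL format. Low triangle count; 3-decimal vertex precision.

solid 
facet normal 0.068 -0.406 -0.911
outer loop
vertex -2.388 4.084 2.842
vertex -3.186 3.612 2.993
vertex -2.969 4.453 2.634
endloop
endfacet
facet normal 0.501 0.857 0.120
outer loop
vertex -2.388 4.084 2.842
vertex -2.969 4.453 2.634
vertex -3.314 4.368 4.687
endloop
endfacet
facet normal 0.069 -0.407 -0.911
outer loop
vertex -2.969 4.453 2.634
vertex -3.186 3.612 2.993
vertex -3.678 4.329 2.636
endloop
endfacet
facet normal -0.172 0.985 0.012
outer loop
vertex -2.969 4.453 2.634
vertex -3.678 4.329 2.636
vertex -3.314 4.368 4.687
endloop
endfacet
facet normal 0.069 -0.407 -0.911
outer loop
vertex -3.678 4.329 2.636
vertex -3.186 3.612 2.993
vertex -4.099 3.785 2.847
endloop
endfacet
facet normal -0.761 0.637 0.123
outer loop
vertex -3.678 4.329 2.636
vertex -4.099 3.785 2.847
vertex -3.314 4.368 4.687
endloop
endfacet
facet normal 0.069 -0.406 -0.911
outer loop
vertex -4.099 3.785 2.847
vertex -3.186 3.612 2.993
vertex -3.985 3.14 3.143
endloop
endfacet
facet normal -0.921 0.015 0.388
outer loop
vertex -4.099 3.785 2.847
vertex -3.985 3.14 3.143
vertex -3.314 4.368 4.687
endloop
endfacet
facet normal 0.069 -0.407 -0.911
outer loop
vertex -3.985 3.14 3.143
vertex -3.186 3.612 2.993
vertex -3.403 2.771 3.352
endloop
endfacet
facet normal -0.559 -0.513 0.651
outer loop
vertex -3.985 3.14 3.143
vertex -3.403 2.771 3.352
vertex -3.314 4.368 4.687
endloop
endfacet
facet normal 0.069 -0.407 -0.911
outer loop
vertex -3.403 2.771 3.352
vertex -3.186 3.612 2.993
vertex -2.695 2.895 3.35
endloop
endfacet
facet normal 0.114 -0.641 0.759
outer loop
vertex -3.403 2.771 3.352
vertex -2.695 2.895 3.35
vertex -3.314 4.368 4.687
endloop
endfacet
facet normal 0.069 -0.407 -0.911
outer loop
vertex -2.695 2.895 3.35
vertex -3.186 3.612 2.993
vertex -2.274 3.439 3.139
endloop
endfacet
facet normal 0.703 -0.293 0.648
outer loop
vertex -2.695 2.895 3.35
vertex -2.274 3.439 3.139
vertex -3.314 4.368 4.687
endloop
endfacet
facet normal 0.069 -0.407 -0.911
outer loop
vertex -2.274 3.439 3.139
vertex -3.186 3.612 2.993
vertex -2.388 4.084 2.842
endloop
endfacet
facet normal 0.863 0.329 0.383
outer loop
vertex -2.274 3.439 3.139
vertex -2.388 4.084 2.842
vertex -3.314 4.368 4.687
endloop
endfacet
facet normal -0.048 0.171 -0.984
outer loop
vertex 1.77 2.094 -1.246
vertex 1.25 2.536 -1.144
vertex 1.902 2.763 -1.136
endloop
endfacet
facet normal 0.955 -0.221 0.198
outer loop
vertex 1.77 2.094 -1.246
vertex 1.902 2.763 -1.136
vertex 1.35 2.184 0.884
endloop
endfacet
facet normal -0.047 0.171 -0.984
outer loop
vertex 1.902 2.763 -1.136
vertex 1.25 2.536 -1.144
vertex 1.381 3.205 -1.034
endloop
endfacet
facet normal 0.642 0.672 0.368
outer loop
vertex 1.902 2.763 -1.136
vertex 1.381 3.205 -1.034
vertex 1.35 2.184 0.884
endloop
endfacet
facet normal -0.049 0.171 -0.984
outer loop
vertex 1.381 3.205 -1.034
vertex 1.25 2.536 -1.144
vertex 0.73 2.978 -1.041
endloop
endfacet
facet normal -0.299 0.844 0.445
outer loop
vertex 1.381 3.205 -1.034
vertex 0.73 2.978 -1.041
vertex 1.35 2.184 0.884
endloop
endfacet
facet normal -0.049 0.171 -0.984
outer loop
vertex 0.73 2.978 -1.041
vertex 1.25 2.536 -1.144
vertex 0.598 2.309 -1.151
endloop
endfacet
facet normal -0.928 0.125 0.351
outer loop
vertex 0.73 2.978 -1.041
vertex 0.598 2.309 -1.151
vertex 1.35 2.184 0.884
endloop
endfacet
facet normal -0.049 0.170 -0.984
outer loop
vertex 0.598 2.309 -1.151
vertex 1.25 2.536 -1.144
vertex 1.118 1.868 -1.253
endloop
endfacet
facet normal -0.615 -0.767 0.180
outer loop
vertex 0.598 2.309 -1.151
vertex 1.118 1.868 -1.253
vertex 1.35 2.184 0.884
endloop
endfacet
facet normal -0.048 0.170 -0.984
outer loop
vertex 1.118 1.868 -1.253
vertex 1.25 2.536 -1.144
vertex 1.77 2.094 -1.246
endloop
endfacet
facet normal 0.325 -0.940 0.104
outer loop
vertex 1.118 1.868 -1.253
vertex 1.77 2.094 -1.246
vertex 1.35 2.184 0.884
endloop
endfacet

endsolid


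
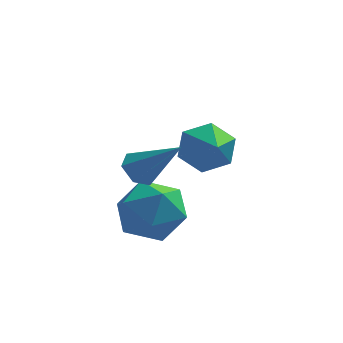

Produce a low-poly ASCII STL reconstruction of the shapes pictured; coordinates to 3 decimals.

solid 
facet normal -0.690 0.255 -0.677
outer loop
vertex -0.146 -2.301 -1.664
vertex -0.451 -2.059 -1.262
vertex -0.068 -1.761 -1.54
endloop
endfacet
facet normal 0.883 -0.020 -0.470
outer loop
vertex -0.146 -2.301 -1.664
vertex -0.068 -1.761 -1.54
vertex 0.631 -2.461 -0.198
endloop
endfacet
facet normal -0.690 0.255 -0.677
outer loop
vertex -0.068 -1.761 -1.54
vertex -0.451 -2.059 -1.262
vertex -0.373 -1.519 -1.138
endloop
endfacet
facet normal 0.659 0.751 0.048
outer loop
vertex -0.068 -1.761 -1.54
vertex -0.373 -1.519 -1.138
vertex 0.631 -2.461 -0.198
endloop
endfacet
facet normal -0.689 0.255 -0.678
outer loop
vertex -0.373 -1.519 -1.138
vertex -0.451 -2.059 -1.262
vertex -0.757 -1.817 -0.86
endloop
endfacet
facet normal -0.020 0.696 0.718
outer loop
vertex -0.373 -1.519 -1.138
vertex -0.757 -1.817 -0.86
vertex 0.631 -2.461 -0.198
endloop
endfacet
facet normal -0.689 0.255 -0.678
outer loop
vertex -0.757 -1.817 -0.86
vertex -0.451 -2.059 -1.262
vertex -0.835 -2.358 -0.984
endloop
endfacet
facet normal -0.476 -0.131 0.870
outer loop
vertex -0.757 -1.817 -0.86
vertex -0.835 -2.358 -0.984
vertex 0.631 -2.461 -0.198
endloop
endfacet
facet normal -0.690 0.256 -0.677
outer loop
vertex -0.835 -2.358 -0.984
vertex -0.451 -2.059 -1.262
vertex -0.53 -2.6 -1.386
endloop
endfacet
facet normal -0.252 -0.902 0.352
outer loop
vertex -0.835 -2.358 -0.984
vertex -0.53 -2.6 -1.386
vertex 0.631 -2.461 -0.198
endloop
endfacet
facet normal -0.690 0.256 -0.677
outer loop
vertex -0.53 -2.6 -1.386
vertex -0.451 -2.059 -1.262
vertex -0.146 -2.301 -1.664
endloop
endfacet
facet normal 0.428 -0.846 -0.319
outer loop
vertex -0.53 -2.6 -1.386
vertex -0.146 -2.301 -1.664
vertex 0.631 -2.461 -0.198
endloop
endfacet
facet normal -0.964 -0.267 0.019
outer loop
vertex -1.05 -1.45 -2.91
vertex -0.815 -2.331 -3.366
vertex -0.813 -2.267 -2.348
endloop
endfacet
facet normal -0.806 0.159 0.570
outer loop
vertex -1.05 -1.45 -2.91
vertex -0.813 -2.267 -2.348
vertex -0.451 -1.348 -2.092
endloop
endfacet
facet normal -0.554 0.772 0.310
outer loop
vertex -1.05 -1.45 -2.91
vertex -0.451 -1.348 -2.092
vertex -0.23 -0.845 -2.951
endloop
endfacet
facet normal -0.557 0.727 -0.401
outer loop
vertex -1.05 -1.45 -2.91
vertex -0.23 -0.845 -2.951
vertex -0.455 -1.452 -3.739
endloop
endfacet
facet normal -0.809 0.085 -0.581
outer loop
vertex -1.05 -1.45 -2.91
vertex -0.455 -1.452 -3.739
vertex -0.815 -2.331 -3.366
endloop
endfacet
facet normal -0.285 -0.152 0.947
outer loop
vertex -0.451 -1.348 -2.092
vertex -0.813 -2.267 -2.348
vertex 0.155 -2.168 -2.041
endloop
endfacet
facet normal -0.540 -0.840 0.054
outer loop
vertex -0.813 -2.267 -2.348
vertex -0.815 -2.331 -3.366
vertex -0.07 -2.775 -2.829
endloop
endfacet
facet normal -0.289 -0.271 -0.918
outer loop
vertex -0.815 -2.331 -3.366
vertex -0.455 -1.452 -3.739
vertex 0.151 -2.272 -3.688
endloop
endfacet
facet normal 0.120 0.770 -0.627
outer loop
vertex -0.455 -1.452 -3.739
vertex -0.23 -0.845 -2.951
vertex 0.513 -1.353 -3.432
endloop
endfacet
facet normal 0.124 0.842 0.525
outer loop
vertex -0.23 -0.845 -2.951
vertex -0.451 -1.348 -2.092
vertex 0.515 -1.289 -2.414
endloop
endfacet
facet normal 0.557 -0.727 0.401
outer loop
vertex 0.75 -2.17 -2.87
vertex 0.155 -2.168 -2.041
vertex -0.07 -2.775 -2.829
endloop
endfacet
facet normal 0.554 -0.772 -0.310
outer loop
vertex 0.75 -2.17 -2.87
vertex -0.07 -2.775 -2.829
vertex 0.151 -2.272 -3.688
endloop
endfacet
facet normal 0.806 -0.159 -0.570
outer loop
vertex 0.75 -2.17 -2.87
vertex 0.151 -2.272 -3.688
vertex 0.513 -1.353 -3.432
endloop
endfacet
facet normal 0.964 0.267 -0.019
outer loop
vertex 0.75 -2.17 -2.87
vertex 0.513 -1.353 -3.432
vertex 0.515 -1.289 -2.414
endloop
endfacet
facet normal 0.809 -0.085 0.581
outer loop
vertex 0.75 -2.17 -2.87
vertex 0.515 -1.289 -2.414
vertex 0.155 -2.168 -2.041
endloop
endfacet
facet normal -0.120 -0.770 0.627
outer loop
vertex -0.07 -2.775 -2.829
vertex 0.155 -2.168 -2.041
vertex -0.813 -2.267 -2.348
endloop
endfacet
facet normal -0.124 -0.842 -0.525
outer loop
vertex 0.151 -2.272 -3.688
vertex -0.07 -2.775 -2.829
vertex -0.815 -2.331 -3.366
endloop
endfacet
facet normal 0.285 0.152 -0.947
outer loop
vertex 0.513 -1.353 -3.432
vertex 0.151 -2.272 -3.688
vertex -0.455 -1.452 -3.739
endloop
endfacet
facet normal 0.540 0.840 -0.054
outer loop
vertex 0.515 -1.289 -2.414
vertex 0.513 -1.353 -3.432
vertex -0.23 -0.845 -2.951
endloop
endfacet
facet normal 0.289 0.271 0.918
outer loop
vertex 0.155 -2.168 -2.041
vertex 0.515 -1.289 -2.414
vertex -0.451 -1.348 -2.092
endloop
endfacet
facet normal -0.182 0.848 -0.498
outer loop
vertex 1.703 0.887 -2.691
vertex 1.059 1.034 -2.205
vertex 1.801 1.315 -1.998
endloop
endfacet
facet normal 0.980 -0.196 -0.017
outer loop
vertex 1.703 0.887 -2.691
vertex 1.801 1.315 -1.998
vertex 1.421 -0.654 -1.215
endloop
endfacet
facet normal -0.183 0.848 -0.497
outer loop
vertex 1.801 1.315 -1.998
vertex 1.059 1.034 -2.205
vertex 1.157 1.461 -1.512
endloop
endfacet
facet normal 0.618 0.184 0.764
outer loop
vertex 1.801 1.315 -1.998
vertex 1.157 1.461 -1.512
vertex 1.421 -0.654 -1.215
endloop
endfacet
facet normal -0.181 0.848 -0.497
outer loop
vertex 1.157 1.461 -1.512
vertex 1.059 1.034 -2.205
vertex 0.415 1.181 -1.719
endloop
endfacet
facet normal -0.301 0.096 0.949
outer loop
vertex 1.157 1.461 -1.512
vertex 0.415 1.181 -1.719
vertex 1.421 -0.654 -1.215
endloop
endfacet
facet normal -0.182 0.848 -0.498
outer loop
vertex 0.415 1.181 -1.719
vertex 1.059 1.034 -2.205
vertex 0.317 0.753 -2.412
endloop
endfacet
facet normal -0.858 -0.374 0.352
outer loop
vertex 0.415 1.181 -1.719
vertex 0.317 0.753 -2.412
vertex 1.421 -0.654 -1.215
endloop
endfacet
facet normal -0.182 0.848 -0.498
outer loop
vertex 0.317 0.753 -2.412
vertex 1.059 1.034 -2.205
vertex 0.961 0.606 -2.898
endloop
endfacet
facet normal -0.496 -0.755 -0.429
outer loop
vertex 0.317 0.753 -2.412
vertex 0.961 0.606 -2.898
vertex 1.421 -0.654 -1.215
endloop
endfacet
facet normal -0.182 0.848 -0.498
outer loop
vertex 0.961 0.606 -2.898
vertex 1.059 1.034 -2.205
vertex 1.703 0.887 -2.691
endloop
endfacet
facet normal 0.424 -0.666 -0.614
outer loop
vertex 0.961 0.606 -2.898
vertex 1.703 0.887 -2.691
vertex 1.421 -0.654 -1.215
endloop
endfacet

endsolid


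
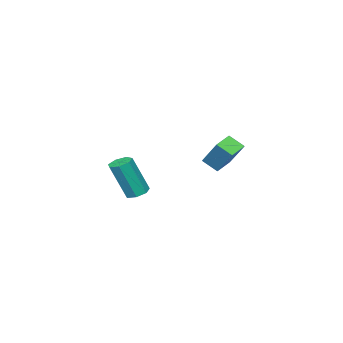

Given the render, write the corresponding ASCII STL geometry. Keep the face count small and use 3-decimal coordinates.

solid 
facet normal -0.272 0.257 -0.927
outer loop
vertex -0.367 -1.778 -1.876
vertex -0.887 -2.13 -1.821
vertex -0.807 -1.522 -1.676
endloop
endfacet
facet normal 0.528 0.846 0.079
outer loop
vertex -0.367 -1.778 -1.876
vertex -0.807 -1.522 -1.676
vertex 0.227 -2.338 0.145
endloop
endfacet
facet normal 0.528 0.846 0.079
outer loop
vertex 0.227 -2.338 0.145
vertex -0.807 -1.522 -1.676
vertex -0.213 -2.082 0.345
endloop
endfacet
facet normal 0.273 -0.256 0.927
outer loop
vertex 0.227 -2.338 0.145
vertex -0.213 -2.082 0.345
vertex -0.293 -2.69 0.201
endloop
endfacet
facet normal -0.273 0.257 -0.927
outer loop
vertex -0.807 -1.522 -1.676
vertex -0.887 -2.13 -1.821
vertex -1.307 -1.724 -1.585
endloop
endfacet
facet normal -0.300 0.893 0.336
outer loop
vertex -0.807 -1.522 -1.676
vertex -1.307 -1.724 -1.585
vertex -0.213 -2.082 0.345
endloop
endfacet
facet normal -0.299 0.893 0.335
outer loop
vertex -0.213 -2.082 0.345
vertex -1.307 -1.724 -1.585
vertex -0.713 -2.284 0.437
endloop
endfacet
facet normal 0.274 -0.256 0.927
outer loop
vertex -0.213 -2.082 0.345
vertex -0.713 -2.284 0.437
vertex -0.293 -2.69 0.201
endloop
endfacet
facet normal -0.273 0.256 -0.927
outer loop
vertex -1.307 -1.724 -1.585
vertex -0.887 -2.13 -1.821
vertex -1.491 -2.231 -1.671
endloop
endfacet
facet normal -0.901 0.269 0.339
outer loop
vertex -1.307 -1.724 -1.585
vertex -1.491 -2.231 -1.671
vertex -0.713 -2.284 0.437
endloop
endfacet
facet normal -0.901 0.269 0.339
outer loop
vertex -0.713 -2.284 0.437
vertex -1.491 -2.231 -1.671
vertex -0.897 -2.791 0.35
endloop
endfacet
facet normal 0.272 -0.258 0.927
outer loop
vertex -0.713 -2.284 0.437
vertex -0.897 -2.791 0.35
vertex -0.293 -2.69 0.201
endloop
endfacet
facet normal -0.273 0.256 -0.927
outer loop
vertex -1.491 -2.231 -1.671
vertex -0.887 -2.13 -1.821
vertex -1.22 -2.663 -1.87
endloop
endfacet
facet normal -0.825 -0.558 0.088
outer loop
vertex -1.491 -2.231 -1.671
vertex -1.22 -2.663 -1.87
vertex -0.897 -2.791 0.35
endloop
endfacet
facet normal -0.825 -0.559 0.088
outer loop
vertex -0.897 -2.791 0.35
vertex -1.22 -2.663 -1.87
vertex -0.626 -3.222 0.151
endloop
endfacet
facet normal 0.272 -0.257 0.927
outer loop
vertex -0.897 -2.791 0.35
vertex -0.626 -3.222 0.151
vertex -0.293 -2.69 0.201
endloop
endfacet
facet normal -0.274 0.256 -0.927
outer loop
vertex -1.22 -2.663 -1.87
vertex -0.887 -2.13 -1.821
vertex -0.699 -2.693 -2.032
endloop
endfacet
facet normal -0.127 -0.965 -0.230
outer loop
vertex -1.22 -2.663 -1.87
vertex -0.699 -2.693 -2.032
vertex -0.626 -3.222 0.151
endloop
endfacet
facet normal -0.128 -0.965 -0.230
outer loop
vertex -0.626 -3.222 0.151
vertex -0.699 -2.693 -2.032
vertex -0.104 -3.253 -0.01
endloop
endfacet
facet normal 0.271 -0.257 0.928
outer loop
vertex -0.626 -3.222 0.151
vertex -0.104 -3.253 -0.01
vertex -0.293 -2.69 0.201
endloop
endfacet
facet normal -0.273 0.256 -0.927
outer loop
vertex -0.699 -2.693 -2.032
vertex -0.887 -2.13 -1.821
vertex -0.319 -2.299 -2.035
endloop
endfacet
facet normal 0.666 -0.645 -0.375
outer loop
vertex -0.699 -2.693 -2.032
vertex -0.319 -2.299 -2.035
vertex -0.104 -3.253 -0.01
endloop
endfacet
facet normal 0.667 -0.644 -0.374
outer loop
vertex -0.104 -3.253 -0.01
vertex -0.319 -2.299 -2.035
vertex 0.275 -2.859 -0.013
endloop
endfacet
facet normal 0.273 -0.256 0.927
outer loop
vertex -0.104 -3.253 -0.01
vertex 0.275 -2.859 -0.013
vertex -0.293 -2.69 0.201
endloop
endfacet
facet normal -0.273 0.258 -0.927
outer loop
vertex -0.319 -2.299 -2.035
vertex -0.887 -2.13 -1.821
vertex -0.367 -1.778 -1.876
endloop
endfacet
facet normal 0.958 0.161 -0.237
outer loop
vertex -0.319 -2.299 -2.035
vertex -0.367 -1.778 -1.876
vertex 0.275 -2.859 -0.013
endloop
endfacet
facet normal 0.958 0.160 -0.237
outer loop
vertex 0.275 -2.859 -0.013
vertex -0.367 -1.778 -1.876
vertex 0.227 -2.338 0.145
endloop
endfacet
facet normal 0.273 -0.256 0.927
outer loop
vertex 0.275 -2.859 -0.013
vertex 0.227 -2.338 0.145
vertex -0.293 -2.69 0.201
endloop
endfacet
facet normal -0.963 -0.025 0.269
outer loop
vertex -0.453 2.649 1.944
vertex -0.12 3.679 3.229
vertex -0.622 3.376 1.406
endloop
endfacet
facet normal -0.199 -0.612 -0.765
outer loop
vertex 0.36 3.401 1.131
vertex -0.453 2.649 1.944
vertex -0.622 3.376 1.406
endloop
endfacet
facet normal -0.963 -0.025 0.269
outer loop
vertex -0.622 3.376 1.406
vertex -0.12 3.679 3.229
vertex -0.289 4.405 2.691
endloop
endfacet
facet normal -0.184 0.790 -0.585
outer loop
vertex -0.289 4.405 2.691
vertex 0.36 3.401 1.131
vertex -0.622 3.376 1.406
endloop
endfacet
facet normal 0.184 -0.790 0.585
outer loop
vertex -0.453 2.649 1.944
vertex 0.862 3.704 2.954
vertex -0.12 3.679 3.229
endloop
endfacet
facet normal -0.198 -0.613 -0.765
outer loop
vertex 0.529 2.675 1.669
vertex -0.453 2.649 1.944
vertex 0.36 3.401 1.131
endloop
endfacet
facet normal 0.185 -0.790 0.585
outer loop
vertex 0.529 2.675 1.669
vertex 0.862 3.704 2.954
vertex -0.453 2.649 1.944
endloop
endfacet
facet normal 0.199 0.613 0.765
outer loop
vertex -0.12 3.679 3.229
vertex 0.862 3.704 2.954
vertex -0.289 4.405 2.691
endloop
endfacet
facet normal -0.185 0.790 -0.585
outer loop
vertex 0.693 4.431 2.416
vertex 0.36 3.401 1.131
vertex -0.289 4.405 2.691
endloop
endfacet
facet normal 0.198 0.612 0.765
outer loop
vertex -0.289 4.405 2.691
vertex 0.862 3.704 2.954
vertex 0.693 4.431 2.416
endloop
endfacet
facet normal 0.963 0.025 -0.269
outer loop
vertex 0.693 4.431 2.416
vertex 0.529 2.675 1.669
vertex 0.36 3.401 1.131
endloop
endfacet
facet normal 0.963 0.025 -0.269
outer loop
vertex 0.862 3.704 2.954
vertex 0.529 2.675 1.669
vertex 0.693 4.431 2.416
endloop
endfacet

endsolid


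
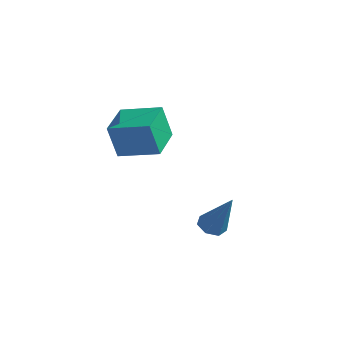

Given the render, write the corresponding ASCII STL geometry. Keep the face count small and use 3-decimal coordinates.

solid 
facet normal -0.930 -0.284 -0.235
outer loop
vertex -2.069 -0.066 2.994
vertex -2.572 1.468 3.129
vertex -1.771 0.16 1.541
endloop
endfacet
facet normal 0.311 -0.947 -0.084
outer loop
vertex -0.228 0.632 1.931
vertex -2.069 -0.066 2.994
vertex -1.771 0.16 1.541
endloop
endfacet
facet normal -0.930 -0.284 -0.235
outer loop
vertex -1.771 0.16 1.541
vertex -2.572 1.468 3.129
vertex -2.274 1.694 1.676
endloop
endfacet
facet normal 0.199 0.150 -0.968
outer loop
vertex -2.274 1.694 1.676
vertex -0.228 0.632 1.931
vertex -1.771 0.16 1.541
endloop
endfacet
facet normal -0.199 -0.150 0.968
outer loop
vertex -2.069 -0.066 2.994
vertex -1.029 1.94 3.519
vertex -2.572 1.468 3.129
endloop
endfacet
facet normal 0.311 -0.947 -0.084
outer loop
vertex -0.526 0.406 3.384
vertex -2.069 -0.066 2.994
vertex -0.228 0.632 1.931
endloop
endfacet
facet normal -0.199 -0.150 0.968
outer loop
vertex -0.526 0.406 3.384
vertex -1.029 1.94 3.519
vertex -2.069 -0.066 2.994
endloop
endfacet
facet normal -0.311 0.947 0.084
outer loop
vertex -2.572 1.468 3.129
vertex -1.029 1.94 3.519
vertex -2.274 1.694 1.676
endloop
endfacet
facet normal 0.199 0.150 -0.968
outer loop
vertex -0.731 2.166 2.066
vertex -0.228 0.632 1.931
vertex -2.274 1.694 1.676
endloop
endfacet
facet normal -0.311 0.947 0.084
outer loop
vertex -2.274 1.694 1.676
vertex -1.029 1.94 3.519
vertex -0.731 2.166 2.066
endloop
endfacet
facet normal 0.930 0.284 0.235
outer loop
vertex -0.731 2.166 2.066
vertex -0.526 0.406 3.384
vertex -0.228 0.632 1.931
endloop
endfacet
facet normal 0.930 0.284 0.235
outer loop
vertex -1.029 1.94 3.519
vertex -0.526 0.406 3.384
vertex -0.731 2.166 2.066
endloop
endfacet
facet normal -0.470 0.023 -0.882
outer loop
vertex 3.032 -0.507 -0.616
vertex 2.576 -0.249 -0.366
vertex 3.042 -0.004 -0.608
endloop
endfacet
facet normal 0.977 -0.016 -0.212
outer loop
vertex 3.032 -0.507 -0.616
vertex 3.042 -0.004 -0.608
vertex 3.444 -0.291 1.266
endloop
endfacet
facet normal -0.470 0.022 -0.882
outer loop
vertex 3.042 -0.004 -0.608
vertex 2.576 -0.249 -0.366
vertex 2.702 0.315 -0.419
endloop
endfacet
facet normal 0.674 0.738 -0.032
outer loop
vertex 3.042 -0.004 -0.608
vertex 2.702 0.315 -0.419
vertex 3.444 -0.291 1.266
endloop
endfacet
facet normal -0.469 0.022 -0.883
outer loop
vertex 2.702 0.315 -0.419
vertex 2.576 -0.249 -0.366
vertex 2.266 0.209 -0.19
endloop
endfacet
facet normal -0.041 0.934 0.354
outer loop
vertex 2.702 0.315 -0.419
vertex 2.266 0.209 -0.19
vertex 3.444 -0.291 1.266
endloop
endfacet
facet normal -0.469 0.022 -0.883
outer loop
vertex 2.266 0.209 -0.19
vertex 2.576 -0.249 -0.366
vertex 2.064 -0.242 -0.094
endloop
endfacet
facet normal -0.629 0.421 0.654
outer loop
vertex 2.266 0.209 -0.19
vertex 2.064 -0.242 -0.094
vertex 3.444 -0.291 1.266
endloop
endfacet
facet normal -0.469 0.023 -0.883
outer loop
vertex 2.064 -0.242 -0.094
vertex 2.576 -0.249 -0.366
vertex 2.247 -0.698 -0.203
endloop
endfacet
facet normal -0.647 -0.413 0.641
outer loop
vertex 2.064 -0.242 -0.094
vertex 2.247 -0.698 -0.203
vertex 3.444 -0.291 1.266
endloop
endfacet
facet normal -0.470 0.024 -0.883
outer loop
vertex 2.247 -0.698 -0.203
vertex 2.576 -0.249 -0.366
vertex 2.677 -0.816 -0.435
endloop
endfacet
facet normal -0.082 -0.941 0.327
outer loop
vertex 2.247 -0.698 -0.203
vertex 2.677 -0.816 -0.435
vertex 3.444 -0.291 1.266
endloop
endfacet
facet normal -0.470 0.024 -0.882
outer loop
vertex 2.677 -0.816 -0.435
vertex 2.576 -0.249 -0.366
vertex 3.032 -0.507 -0.616
endloop
endfacet
facet normal 0.640 -0.766 -0.052
outer loop
vertex 2.677 -0.816 -0.435
vertex 3.032 -0.507 -0.616
vertex 3.444 -0.291 1.266
endloop
endfacet

endsolid


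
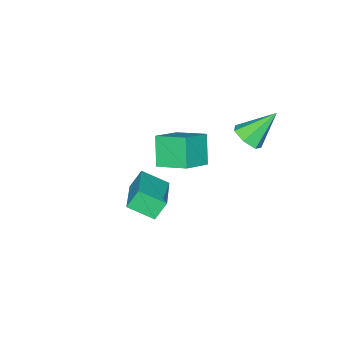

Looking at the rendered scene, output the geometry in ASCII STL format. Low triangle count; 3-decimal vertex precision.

solid 
facet normal -0.491 0.226 0.841
outer loop
vertex 3.319 0.981 1.737
vertex 2.762 2.004 1.137
vertex 1.806 -0.178 1.164
endloop
endfacet
facet normal 0.425 -0.781 0.458
outer loop
vertex 2.298 -0.404 0.323
vertex 3.319 0.981 1.737
vertex 1.806 -0.178 1.164
endloop
endfacet
facet normal -0.492 0.226 0.841
outer loop
vertex 1.806 -0.178 1.164
vertex 2.762 2.004 1.137
vertex 1.25 0.845 0.564
endloop
endfacet
facet normal -0.760 -0.582 -0.288
outer loop
vertex 1.25 0.845 0.564
vertex 2.298 -0.404 0.323
vertex 1.806 -0.178 1.164
endloop
endfacet
facet normal 0.760 0.583 0.288
outer loop
vertex 3.319 0.981 1.737
vertex 3.254 1.778 0.296
vertex 2.762 2.004 1.137
endloop
endfacet
facet normal 0.425 -0.781 0.458
outer loop
vertex 3.81 0.755 0.896
vertex 3.319 0.981 1.737
vertex 2.298 -0.404 0.323
endloop
endfacet
facet normal 0.761 0.582 0.288
outer loop
vertex 3.81 0.755 0.896
vertex 3.254 1.778 0.296
vertex 3.319 0.981 1.737
endloop
endfacet
facet normal -0.425 0.781 -0.458
outer loop
vertex 2.762 2.004 1.137
vertex 3.254 1.778 0.296
vertex 1.25 0.845 0.564
endloop
endfacet
facet normal -0.760 -0.583 -0.287
outer loop
vertex 1.741 0.619 -0.277
vertex 2.298 -0.404 0.323
vertex 1.25 0.845 0.564
endloop
endfacet
facet normal -0.425 0.781 -0.458
outer loop
vertex 1.25 0.845 0.564
vertex 3.254 1.778 0.296
vertex 1.741 0.619 -0.277
endloop
endfacet
facet normal 0.492 -0.226 -0.841
outer loop
vertex 1.741 0.619 -0.277
vertex 3.81 0.755 0.896
vertex 2.298 -0.404 0.323
endloop
endfacet
facet normal 0.492 -0.226 -0.841
outer loop
vertex 3.254 1.778 0.296
vertex 3.81 0.755 0.896
vertex 1.741 0.619 -0.277
endloop
endfacet
facet normal 0.598 -0.372 -0.710
outer loop
vertex -1.252 2.706 2.702
vertex -1.875 2.427 2.324
vertex -1.532 3.123 2.248
endloop
endfacet
facet normal 0.421 0.782 0.459
outer loop
vertex -1.252 2.706 2.702
vertex -1.532 3.123 2.248
vertex -2.945 3.093 3.596
endloop
endfacet
facet normal 0.597 -0.372 -0.711
outer loop
vertex -1.532 3.123 2.248
vertex -1.875 2.427 2.324
vertex -2.07 3.016 1.852
endloop
endfacet
facet normal -0.120 0.987 -0.104
outer loop
vertex -1.532 3.123 2.248
vertex -2.07 3.016 1.852
vertex -2.945 3.093 3.596
endloop
endfacet
facet normal 0.597 -0.372 -0.711
outer loop
vertex -2.07 3.016 1.852
vertex -1.875 2.427 2.324
vertex -2.462 2.465 1.811
endloop
endfacet
facet normal -0.735 0.552 -0.393
outer loop
vertex -2.07 3.016 1.852
vertex -2.462 2.465 1.811
vertex -2.945 3.093 3.596
endloop
endfacet
facet normal 0.597 -0.372 -0.711
outer loop
vertex -2.462 2.465 1.811
vertex -1.875 2.427 2.324
vertex -2.411 1.885 2.157
endloop
endfacet
facet normal -0.961 -0.198 -0.190
outer loop
vertex -2.462 2.465 1.811
vertex -2.411 1.885 2.157
vertex -2.945 3.093 3.596
endloop
endfacet
facet normal 0.598 -0.372 -0.710
outer loop
vertex -2.411 1.885 2.157
vertex -1.875 2.427 2.324
vertex -1.957 1.714 2.629
endloop
endfacet
facet normal -0.627 -0.695 0.351
outer loop
vertex -2.411 1.885 2.157
vertex -1.957 1.714 2.629
vertex -2.945 3.093 3.596
endloop
endfacet
facet normal 0.598 -0.372 -0.710
outer loop
vertex -1.957 1.714 2.629
vertex -1.875 2.427 2.324
vertex -1.442 2.079 2.871
endloop
endfacet
facet normal 0.015 -0.567 0.824
outer loop
vertex -1.957 1.714 2.629
vertex -1.442 2.079 2.871
vertex -2.945 3.093 3.596
endloop
endfacet
facet normal 0.598 -0.372 -0.710
outer loop
vertex -1.442 2.079 2.871
vertex -1.875 2.427 2.324
vertex -1.252 2.706 2.702
endloop
endfacet
facet normal 0.481 0.089 0.872
outer loop
vertex -1.442 2.079 2.871
vertex -1.252 2.706 2.702
vertex -2.945 3.093 3.596
endloop
endfacet
facet normal -0.879 0.020 -0.477
outer loop
vertex -2.879 -2.228 -0.964
vertex -3.165 -0.757 -0.375
vertex -2.184 -1.591 -2.219
endloop
endfacet
facet normal 0.177 -0.914 -0.366
outer loop
vertex -0.795 -1.623 -1.465
vertex -2.879 -2.228 -0.964
vertex -2.184 -1.591 -2.219
endloop
endfacet
facet normal -0.879 0.021 -0.477
outer loop
vertex -2.184 -1.591 -2.219
vertex -3.165 -0.757 -0.375
vertex -2.469 -0.12 -1.63
endloop
endfacet
facet normal 0.443 0.406 -0.799
outer loop
vertex -2.469 -0.12 -1.63
vertex -0.795 -1.623 -1.465
vertex -2.184 -1.591 -2.219
endloop
endfacet
facet normal -0.443 -0.406 0.799
outer loop
vertex -2.879 -2.228 -0.964
vertex -1.776 -0.789 0.379
vertex -3.165 -0.757 -0.375
endloop
endfacet
facet normal 0.177 -0.914 -0.365
outer loop
vertex -1.491 -2.26 -0.21
vertex -2.879 -2.228 -0.964
vertex -0.795 -1.623 -1.465
endloop
endfacet
facet normal -0.443 -0.406 0.799
outer loop
vertex -1.491 -2.26 -0.21
vertex -1.776 -0.789 0.379
vertex -2.879 -2.228 -0.964
endloop
endfacet
facet normal -0.177 0.914 0.365
outer loop
vertex -3.165 -0.757 -0.375
vertex -1.776 -0.789 0.379
vertex -2.469 -0.12 -1.63
endloop
endfacet
facet normal 0.443 0.406 -0.799
outer loop
vertex -1.081 -0.152 -0.876
vertex -0.795 -1.623 -1.465
vertex -2.469 -0.12 -1.63
endloop
endfacet
facet normal -0.177 0.914 0.365
outer loop
vertex -2.469 -0.12 -1.63
vertex -1.776 -0.789 0.379
vertex -1.081 -0.152 -0.876
endloop
endfacet
facet normal 0.879 -0.020 0.477
outer loop
vertex -1.081 -0.152 -0.876
vertex -1.491 -2.26 -0.21
vertex -0.795 -1.623 -1.465
endloop
endfacet
facet normal 0.879 -0.020 0.476
outer loop
vertex -1.776 -0.789 0.379
vertex -1.491 -2.26 -0.21
vertex -1.081 -0.152 -0.876
endloop
endfacet

endsolid


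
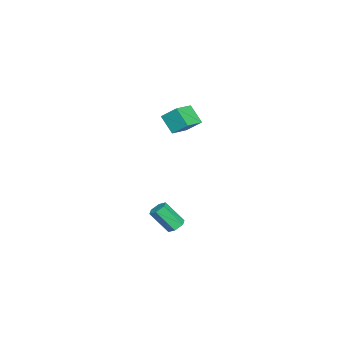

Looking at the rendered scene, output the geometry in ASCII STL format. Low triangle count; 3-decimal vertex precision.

solid 
facet normal -0.899 0.360 -0.250
outer loop
vertex 0.572 -0.635 2.484
vertex 0.696 0.157 3.179
vertex 1.075 0.031 1.636
endloop
endfacet
facet normal -0.117 -0.746 -0.655
outer loop
vertex 2.244 -0.437 1.961
vertex 0.572 -0.635 2.484
vertex 1.075 0.031 1.636
endloop
endfacet
facet normal -0.899 0.360 -0.250
outer loop
vertex 1.075 0.031 1.636
vertex 0.696 0.157 3.179
vertex 1.199 0.823 2.33
endloop
endfacet
facet normal 0.422 0.559 -0.714
outer loop
vertex 1.199 0.823 2.33
vertex 2.244 -0.437 1.961
vertex 1.075 0.031 1.636
endloop
endfacet
facet normal -0.422 -0.560 0.713
outer loop
vertex 0.572 -0.635 2.484
vertex 1.865 -0.311 3.504
vertex 0.696 0.157 3.179
endloop
endfacet
facet normal -0.116 -0.747 -0.655
outer loop
vertex 1.741 -1.103 2.81
vertex 0.572 -0.635 2.484
vertex 2.244 -0.437 1.961
endloop
endfacet
facet normal -0.423 -0.559 0.713
outer loop
vertex 1.741 -1.103 2.81
vertex 1.865 -0.311 3.504
vertex 0.572 -0.635 2.484
endloop
endfacet
facet normal 0.117 0.747 0.655
outer loop
vertex 0.696 0.157 3.179
vertex 1.865 -0.311 3.504
vertex 1.199 0.823 2.33
endloop
endfacet
facet normal 0.423 0.559 -0.713
outer loop
vertex 2.368 0.355 2.656
vertex 2.244 -0.437 1.961
vertex 1.199 0.823 2.33
endloop
endfacet
facet normal 0.116 0.746 0.655
outer loop
vertex 1.199 0.823 2.33
vertex 1.865 -0.311 3.504
vertex 2.368 0.355 2.656
endloop
endfacet
facet normal 0.899 -0.360 0.250
outer loop
vertex 2.368 0.355 2.656
vertex 1.741 -1.103 2.81
vertex 2.244 -0.437 1.961
endloop
endfacet
facet normal 0.899 -0.360 0.250
outer loop
vertex 1.865 -0.311 3.504
vertex 1.741 -1.103 2.81
vertex 2.368 0.355 2.656
endloop
endfacet
facet normal -0.008 0.625 -0.780
outer loop
vertex 2.839 -0.502 -4.706
vertex 2.534 -0.165 -4.433
vertex 3.062 -0.126 -4.407
endloop
endfacet
facet normal 0.907 -0.324 -0.269
outer loop
vertex 2.839 -0.502 -4.706
vertex 3.062 -0.126 -4.407
vertex 2.851 -1.452 -3.52
endloop
endfacet
facet normal 0.907 -0.324 -0.269
outer loop
vertex 2.851 -1.452 -3.52
vertex 3.062 -0.126 -4.407
vertex 3.074 -1.076 -3.221
endloop
endfacet
facet normal 0.008 -0.625 0.780
outer loop
vertex 2.851 -1.452 -3.52
vertex 3.074 -1.076 -3.221
vertex 2.546 -1.115 -3.247
endloop
endfacet
facet normal -0.008 0.625 -0.780
outer loop
vertex 3.062 -0.126 -4.407
vertex 2.534 -0.165 -4.433
vertex 2.757 0.211 -4.134
endloop
endfacet
facet normal 0.818 0.453 0.355
outer loop
vertex 3.062 -0.126 -4.407
vertex 2.757 0.211 -4.134
vertex 3.074 -1.076 -3.221
endloop
endfacet
facet normal 0.818 0.453 0.355
outer loop
vertex 3.074 -1.076 -3.221
vertex 2.757 0.211 -4.134
vertex 2.769 -0.739 -2.948
endloop
endfacet
facet normal 0.008 -0.625 0.780
outer loop
vertex 3.074 -1.076 -3.221
vertex 2.769 -0.739 -2.948
vertex 2.546 -1.115 -3.247
endloop
endfacet
facet normal -0.008 0.625 -0.780
outer loop
vertex 2.757 0.211 -4.134
vertex 2.534 -0.165 -4.433
vertex 2.229 0.172 -4.16
endloop
endfacet
facet normal -0.088 0.777 0.623
outer loop
vertex 2.757 0.211 -4.134
vertex 2.229 0.172 -4.16
vertex 2.769 -0.739 -2.948
endloop
endfacet
facet normal -0.088 0.777 0.623
outer loop
vertex 2.769 -0.739 -2.948
vertex 2.229 0.172 -4.16
vertex 2.241 -0.778 -2.974
endloop
endfacet
facet normal 0.008 -0.625 0.780
outer loop
vertex 2.769 -0.739 -2.948
vertex 2.241 -0.778 -2.974
vertex 2.546 -1.115 -3.247
endloop
endfacet
facet normal -0.008 0.625 -0.780
outer loop
vertex 2.229 0.172 -4.16
vertex 2.534 -0.165 -4.433
vertex 2.006 -0.204 -4.459
endloop
endfacet
facet normal -0.907 0.324 0.269
outer loop
vertex 2.229 0.172 -4.16
vertex 2.006 -0.204 -4.459
vertex 2.241 -0.778 -2.974
endloop
endfacet
facet normal -0.907 0.324 0.269
outer loop
vertex 2.241 -0.778 -2.974
vertex 2.006 -0.204 -4.459
vertex 2.018 -1.154 -3.273
endloop
endfacet
facet normal 0.008 -0.625 0.780
outer loop
vertex 2.241 -0.778 -2.974
vertex 2.018 -1.154 -3.273
vertex 2.546 -1.115 -3.247
endloop
endfacet
facet normal -0.008 0.625 -0.780
outer loop
vertex 2.006 -0.204 -4.459
vertex 2.534 -0.165 -4.433
vertex 2.311 -0.541 -4.732
endloop
endfacet
facet normal -0.818 -0.453 -0.355
outer loop
vertex 2.006 -0.204 -4.459
vertex 2.311 -0.541 -4.732
vertex 2.018 -1.154 -3.273
endloop
endfacet
facet normal -0.818 -0.453 -0.355
outer loop
vertex 2.018 -1.154 -3.273
vertex 2.311 -0.541 -4.732
vertex 2.323 -1.491 -3.546
endloop
endfacet
facet normal 0.008 -0.625 0.780
outer loop
vertex 2.018 -1.154 -3.273
vertex 2.323 -1.491 -3.546
vertex 2.546 -1.115 -3.247
endloop
endfacet
facet normal -0.008 0.625 -0.780
outer loop
vertex 2.311 -0.541 -4.732
vertex 2.534 -0.165 -4.433
vertex 2.839 -0.502 -4.706
endloop
endfacet
facet normal 0.088 -0.777 -0.623
outer loop
vertex 2.311 -0.541 -4.732
vertex 2.839 -0.502 -4.706
vertex 2.323 -1.491 -3.546
endloop
endfacet
facet normal 0.088 -0.777 -0.623
outer loop
vertex 2.323 -1.491 -3.546
vertex 2.839 -0.502 -4.706
vertex 2.851 -1.452 -3.52
endloop
endfacet
facet normal 0.008 -0.625 0.780
outer loop
vertex 2.323 -1.491 -3.546
vertex 2.851 -1.452 -3.52
vertex 2.546 -1.115 -3.247
endloop
endfacet

endsolid
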